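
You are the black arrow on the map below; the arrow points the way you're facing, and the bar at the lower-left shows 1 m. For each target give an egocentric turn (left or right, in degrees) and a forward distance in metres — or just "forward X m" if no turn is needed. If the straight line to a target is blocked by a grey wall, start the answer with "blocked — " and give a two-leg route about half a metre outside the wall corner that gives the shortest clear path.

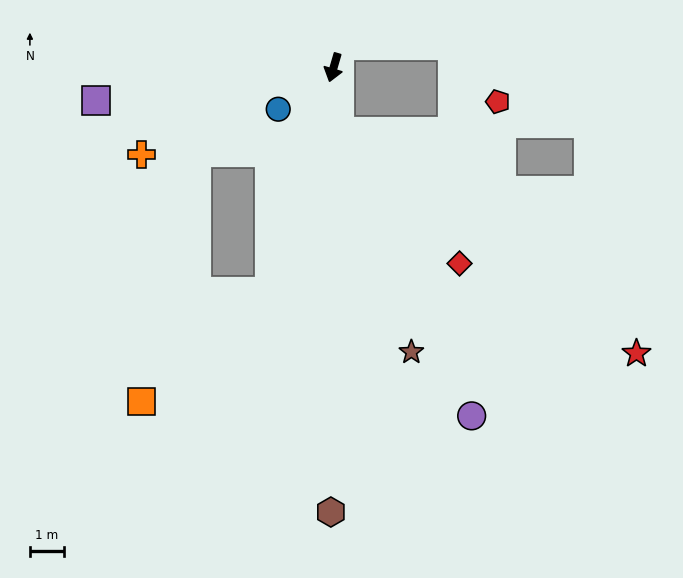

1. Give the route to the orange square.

blocked — forward 6.9 m, then turn right 33°, forward 5.0 m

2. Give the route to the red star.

blocked — turn left 22°, forward 1.9 m, then turn left 47°, forward 10.9 m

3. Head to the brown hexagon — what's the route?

turn left 16°, forward 13.1 m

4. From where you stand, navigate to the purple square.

turn right 66°, forward 7.1 m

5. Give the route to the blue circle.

turn right 37°, forward 2.0 m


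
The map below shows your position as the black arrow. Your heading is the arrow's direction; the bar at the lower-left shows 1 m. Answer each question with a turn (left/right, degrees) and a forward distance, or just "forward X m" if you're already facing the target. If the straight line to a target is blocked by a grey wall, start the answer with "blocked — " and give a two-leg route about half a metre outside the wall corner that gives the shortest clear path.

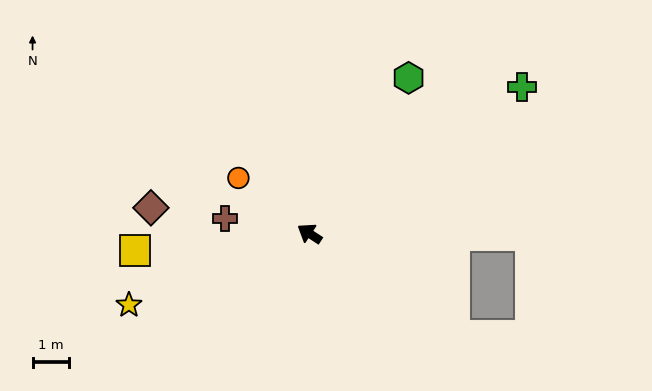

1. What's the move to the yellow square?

turn left 39°, forward 4.8 m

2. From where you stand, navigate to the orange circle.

turn right 5°, forward 2.5 m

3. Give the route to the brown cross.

turn left 23°, forward 2.3 m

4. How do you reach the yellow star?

turn left 55°, forward 5.3 m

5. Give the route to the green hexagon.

turn right 89°, forward 5.0 m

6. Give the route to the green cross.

turn right 112°, forward 7.1 m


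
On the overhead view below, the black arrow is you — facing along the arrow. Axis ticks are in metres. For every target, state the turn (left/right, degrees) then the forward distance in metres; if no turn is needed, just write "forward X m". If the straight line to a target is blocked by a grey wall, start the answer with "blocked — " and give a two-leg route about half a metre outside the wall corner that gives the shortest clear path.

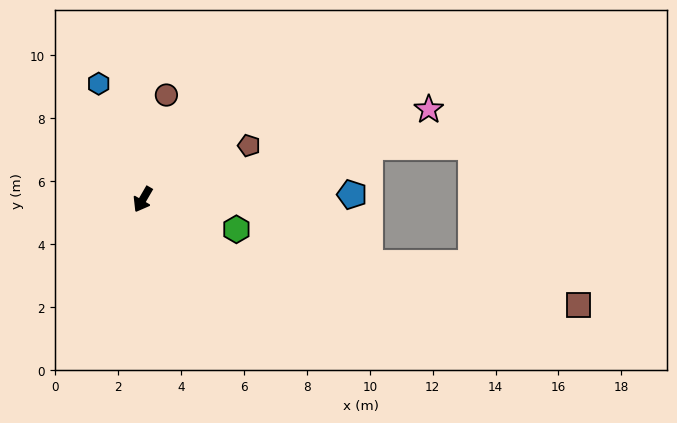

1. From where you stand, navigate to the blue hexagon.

turn right 129°, forward 3.9 m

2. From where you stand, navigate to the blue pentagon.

turn left 121°, forward 6.7 m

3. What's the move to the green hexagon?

turn left 102°, forward 3.1 m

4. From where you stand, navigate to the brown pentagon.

turn left 147°, forward 3.8 m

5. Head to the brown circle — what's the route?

turn right 163°, forward 3.4 m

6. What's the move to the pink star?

turn left 138°, forward 9.5 m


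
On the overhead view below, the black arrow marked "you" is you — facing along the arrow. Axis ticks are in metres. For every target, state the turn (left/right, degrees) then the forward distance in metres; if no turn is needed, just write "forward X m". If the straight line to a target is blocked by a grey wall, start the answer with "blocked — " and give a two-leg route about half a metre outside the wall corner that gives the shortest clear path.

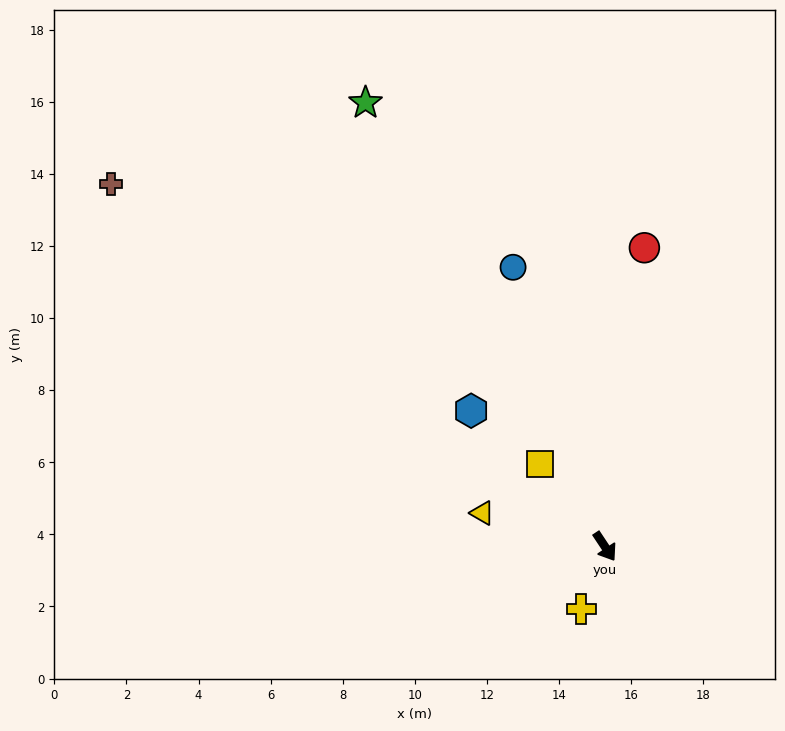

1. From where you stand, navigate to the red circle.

turn left 139°, forward 8.4 m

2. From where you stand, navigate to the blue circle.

turn left 165°, forward 8.2 m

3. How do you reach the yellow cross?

turn right 54°, forward 1.9 m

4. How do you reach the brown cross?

turn right 160°, forward 17.0 m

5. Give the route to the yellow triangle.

turn right 139°, forward 3.5 m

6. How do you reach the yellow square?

turn right 175°, forward 2.9 m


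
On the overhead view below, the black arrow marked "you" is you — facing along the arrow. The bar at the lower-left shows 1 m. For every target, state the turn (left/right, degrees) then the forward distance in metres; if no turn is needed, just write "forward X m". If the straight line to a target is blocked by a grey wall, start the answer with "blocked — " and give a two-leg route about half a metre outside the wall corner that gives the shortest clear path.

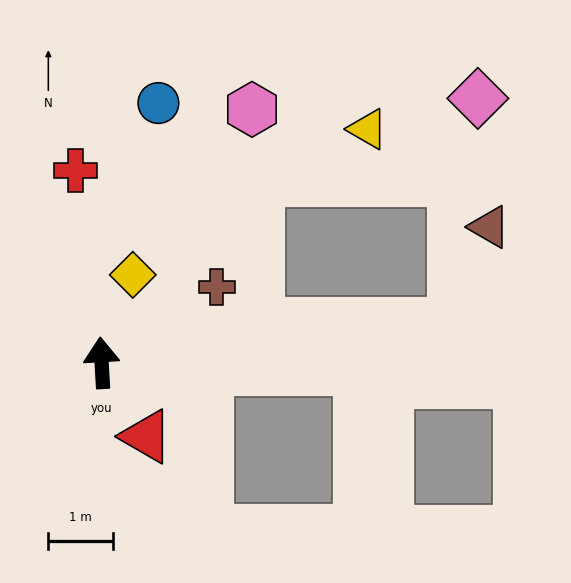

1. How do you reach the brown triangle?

blocked — turn right 87°, forward 5.5 m, then turn left 65°, forward 1.6 m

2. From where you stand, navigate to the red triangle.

turn right 152°, forward 1.3 m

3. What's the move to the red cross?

turn left 4°, forward 3.0 m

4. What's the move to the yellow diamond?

turn right 23°, forward 1.4 m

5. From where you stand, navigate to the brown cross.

turn right 60°, forward 2.1 m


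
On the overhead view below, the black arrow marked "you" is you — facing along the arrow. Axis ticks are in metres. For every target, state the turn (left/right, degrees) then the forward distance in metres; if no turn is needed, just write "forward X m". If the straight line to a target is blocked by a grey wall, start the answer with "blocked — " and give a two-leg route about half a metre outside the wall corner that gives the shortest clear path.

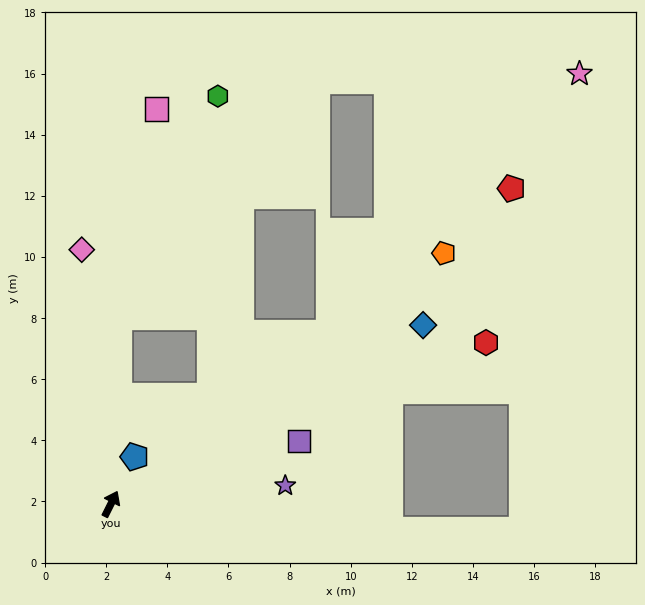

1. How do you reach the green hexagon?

blocked — turn left 24°, forward 6.1 m, then turn right 21°, forward 7.9 m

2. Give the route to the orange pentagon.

turn right 26°, forward 13.6 m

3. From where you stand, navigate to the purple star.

turn right 57°, forward 5.7 m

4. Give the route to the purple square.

turn right 45°, forward 6.5 m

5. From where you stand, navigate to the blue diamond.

turn right 34°, forward 11.8 m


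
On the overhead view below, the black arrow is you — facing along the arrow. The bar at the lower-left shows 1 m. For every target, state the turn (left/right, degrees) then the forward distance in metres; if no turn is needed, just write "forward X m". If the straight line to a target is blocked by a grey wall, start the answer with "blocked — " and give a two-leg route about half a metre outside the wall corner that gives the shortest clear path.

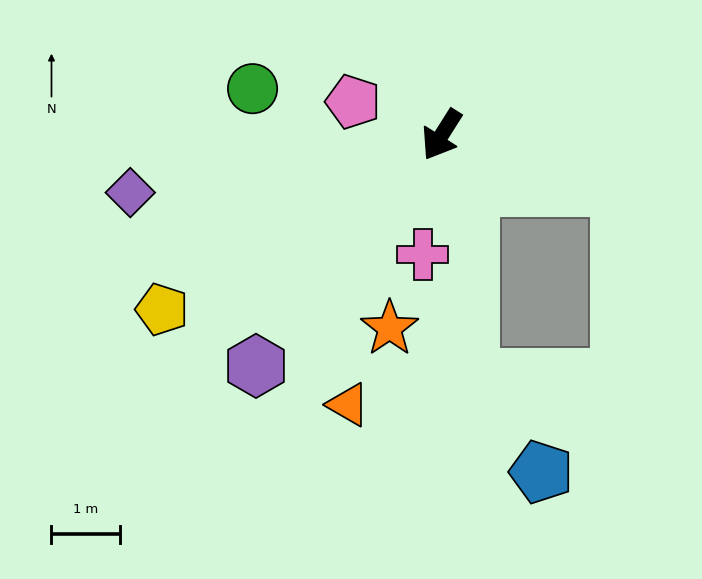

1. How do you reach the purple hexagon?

turn right 7°, forward 4.3 m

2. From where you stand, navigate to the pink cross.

turn left 23°, forward 1.8 m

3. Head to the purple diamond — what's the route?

turn right 47°, forward 4.6 m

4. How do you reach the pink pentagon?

turn right 78°, forward 1.4 m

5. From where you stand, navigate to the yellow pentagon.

turn right 26°, forward 4.8 m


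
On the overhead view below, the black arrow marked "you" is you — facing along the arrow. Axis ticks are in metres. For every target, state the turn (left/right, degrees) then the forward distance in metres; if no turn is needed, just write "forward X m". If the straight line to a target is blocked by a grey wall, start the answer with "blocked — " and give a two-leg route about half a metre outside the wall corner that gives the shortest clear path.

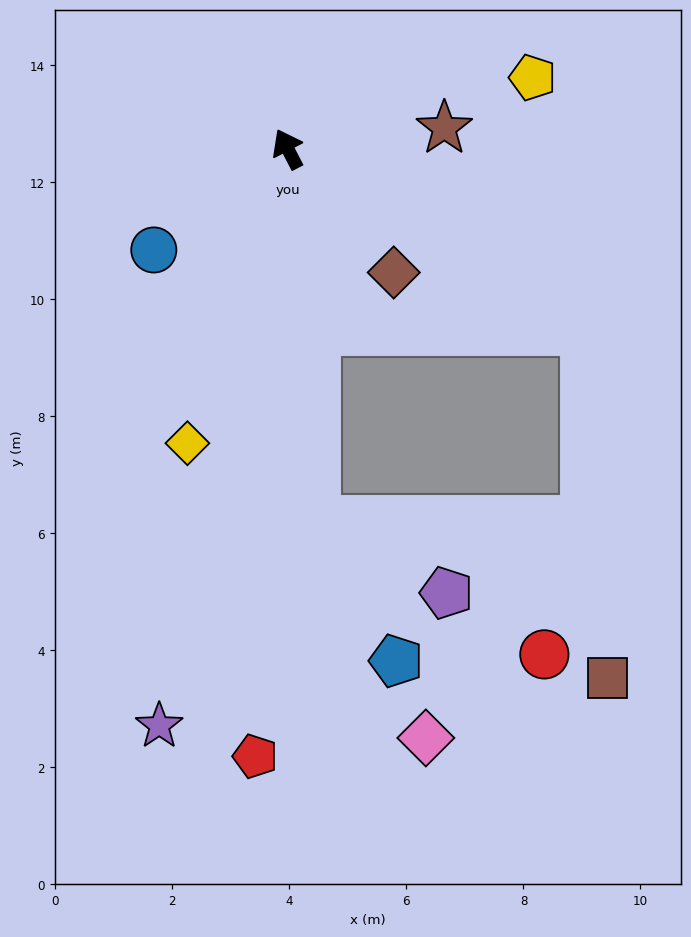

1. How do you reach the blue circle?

turn left 100°, forward 2.9 m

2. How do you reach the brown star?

turn right 110°, forward 2.7 m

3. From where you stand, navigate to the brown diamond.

turn right 167°, forward 2.8 m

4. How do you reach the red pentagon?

turn left 150°, forward 10.4 m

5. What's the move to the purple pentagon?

blocked — turn left 157°, forward 6.4 m, then turn left 57°, forward 2.6 m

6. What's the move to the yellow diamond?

turn left 134°, forward 5.3 m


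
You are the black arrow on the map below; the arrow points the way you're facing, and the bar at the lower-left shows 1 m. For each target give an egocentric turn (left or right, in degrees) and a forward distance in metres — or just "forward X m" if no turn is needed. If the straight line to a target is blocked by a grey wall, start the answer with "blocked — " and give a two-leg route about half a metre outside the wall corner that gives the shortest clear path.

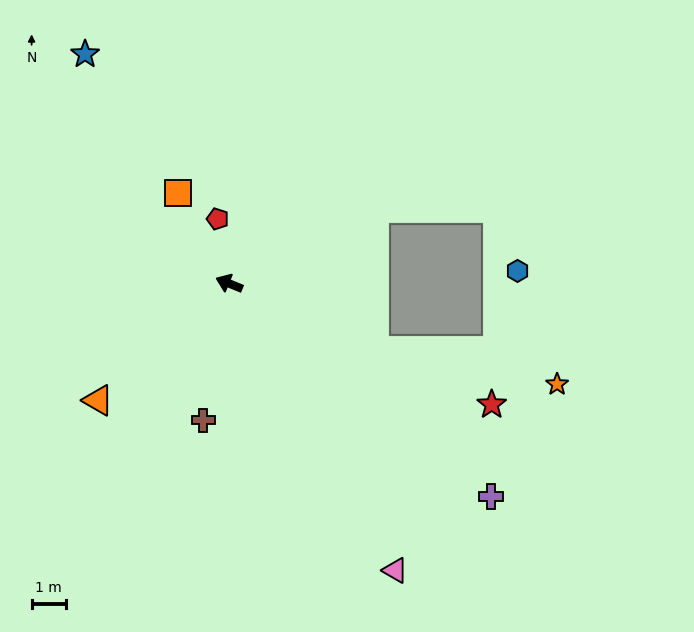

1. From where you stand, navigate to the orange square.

turn right 38°, forward 3.0 m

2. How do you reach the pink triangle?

turn left 142°, forward 9.7 m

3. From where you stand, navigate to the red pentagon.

turn right 58°, forward 1.9 m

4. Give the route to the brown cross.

turn left 102°, forward 4.1 m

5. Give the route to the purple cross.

turn left 163°, forward 9.9 m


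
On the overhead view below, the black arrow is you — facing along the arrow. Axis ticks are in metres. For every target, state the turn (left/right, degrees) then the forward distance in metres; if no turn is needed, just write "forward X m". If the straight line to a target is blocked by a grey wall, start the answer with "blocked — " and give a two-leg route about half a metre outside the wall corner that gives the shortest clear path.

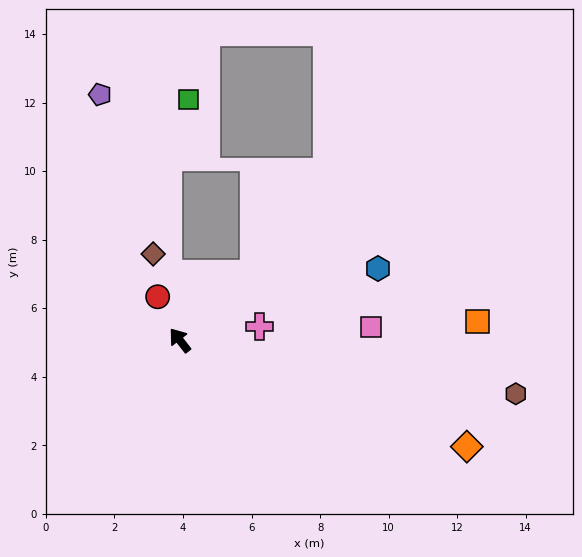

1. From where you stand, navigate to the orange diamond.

turn right 148°, forward 8.9 m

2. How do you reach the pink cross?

turn right 118°, forward 2.4 m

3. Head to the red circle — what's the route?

turn right 11°, forward 1.4 m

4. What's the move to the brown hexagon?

turn right 137°, forward 9.9 m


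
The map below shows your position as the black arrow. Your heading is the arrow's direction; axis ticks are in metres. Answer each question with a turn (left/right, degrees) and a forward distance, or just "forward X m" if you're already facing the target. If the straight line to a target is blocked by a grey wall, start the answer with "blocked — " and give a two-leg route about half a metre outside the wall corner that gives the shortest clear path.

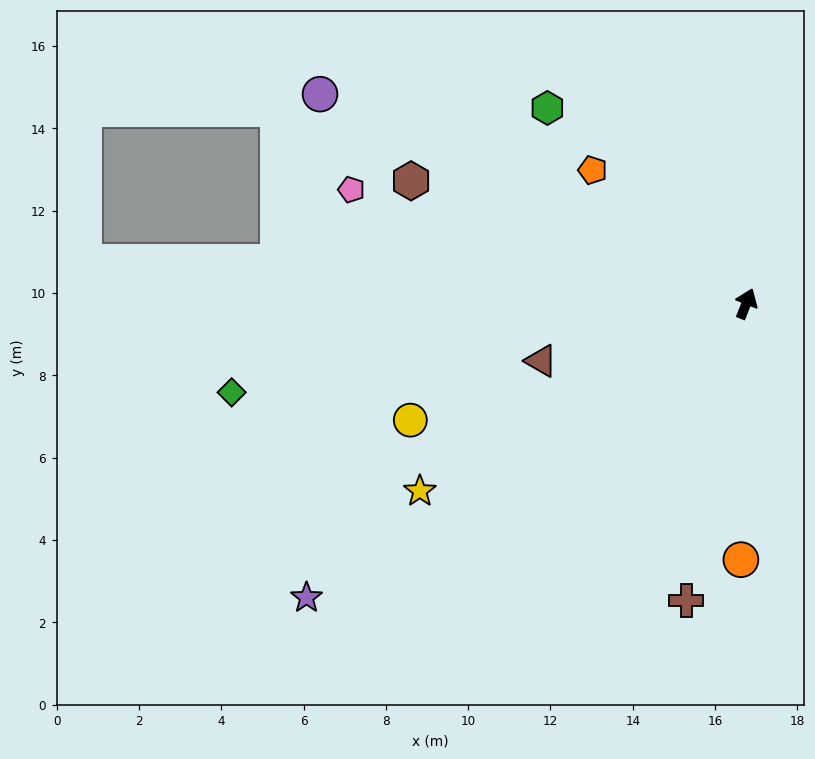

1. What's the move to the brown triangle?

turn left 127°, forward 5.2 m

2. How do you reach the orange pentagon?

turn left 71°, forward 4.9 m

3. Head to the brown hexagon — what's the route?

turn left 92°, forward 8.7 m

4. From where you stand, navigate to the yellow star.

turn left 142°, forward 9.1 m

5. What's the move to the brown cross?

turn right 170°, forward 7.4 m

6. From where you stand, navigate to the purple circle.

turn left 86°, forward 11.5 m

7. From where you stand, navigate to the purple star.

turn left 145°, forward 12.9 m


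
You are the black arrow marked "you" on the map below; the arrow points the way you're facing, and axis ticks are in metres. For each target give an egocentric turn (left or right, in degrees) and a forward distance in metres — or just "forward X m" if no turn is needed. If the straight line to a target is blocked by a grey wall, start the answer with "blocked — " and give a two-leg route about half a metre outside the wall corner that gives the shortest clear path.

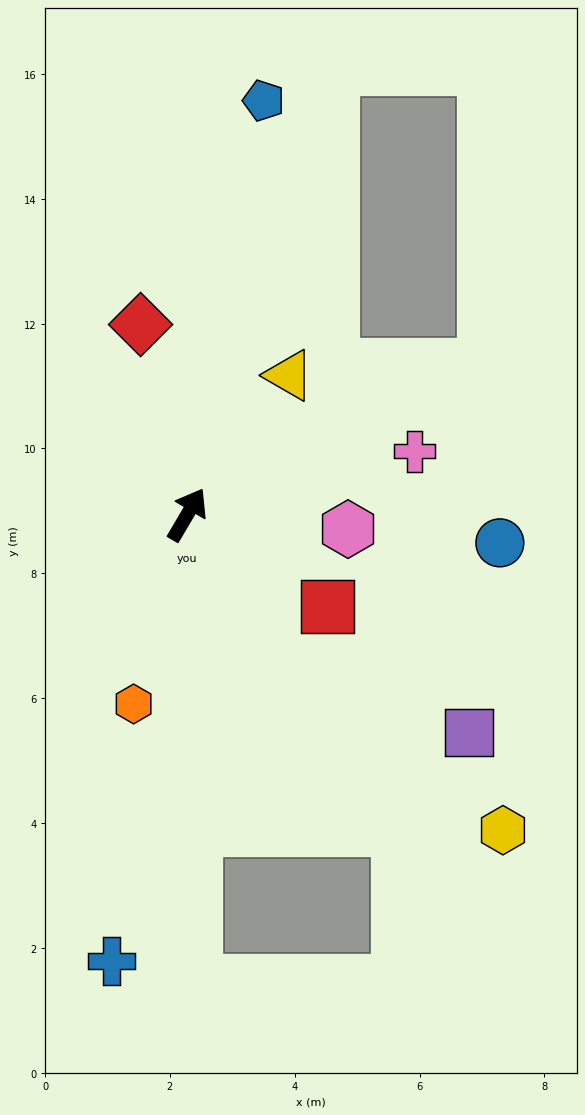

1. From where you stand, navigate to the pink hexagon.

turn right 65°, forward 2.6 m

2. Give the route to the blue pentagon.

turn left 20°, forward 6.7 m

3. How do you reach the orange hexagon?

turn right 165°, forward 3.2 m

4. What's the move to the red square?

turn right 93°, forward 2.7 m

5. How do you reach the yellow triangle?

turn right 6°, forward 2.8 m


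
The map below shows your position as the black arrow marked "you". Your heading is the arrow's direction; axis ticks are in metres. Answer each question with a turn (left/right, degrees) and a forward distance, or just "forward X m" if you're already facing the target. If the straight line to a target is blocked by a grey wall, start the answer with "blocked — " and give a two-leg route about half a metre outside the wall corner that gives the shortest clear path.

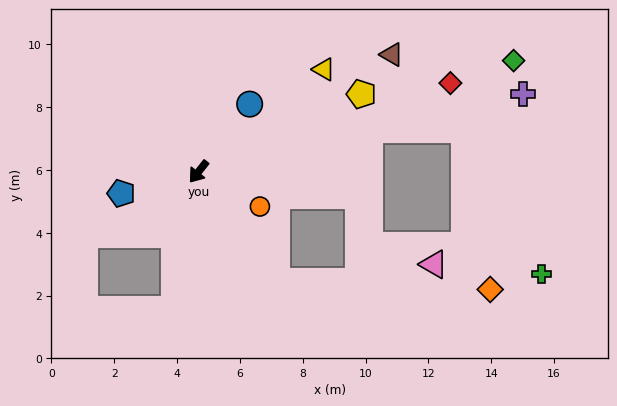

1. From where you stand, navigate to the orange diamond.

blocked — turn left 74°, forward 4.3 m, then turn left 52°, forward 6.8 m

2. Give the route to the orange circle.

turn left 99°, forward 2.2 m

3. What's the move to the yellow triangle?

turn left 168°, forward 5.1 m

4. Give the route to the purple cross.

turn left 142°, forward 10.6 m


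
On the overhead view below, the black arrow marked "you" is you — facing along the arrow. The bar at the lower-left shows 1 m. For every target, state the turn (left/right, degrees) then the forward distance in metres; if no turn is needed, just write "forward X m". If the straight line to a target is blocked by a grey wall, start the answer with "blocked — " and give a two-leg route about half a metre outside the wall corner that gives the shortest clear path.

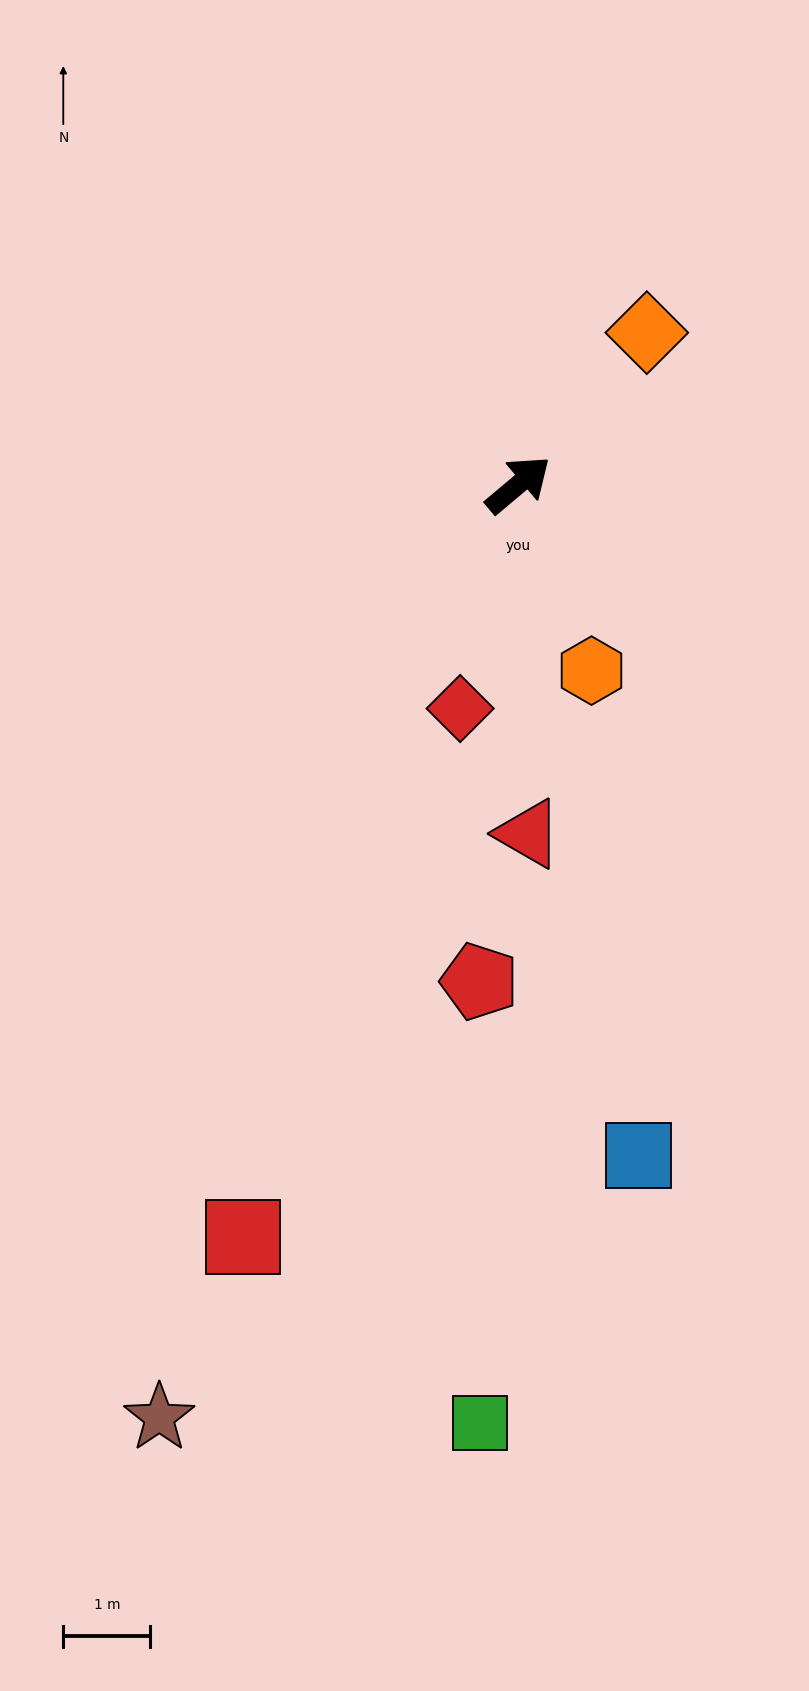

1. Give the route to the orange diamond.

turn left 10°, forward 2.3 m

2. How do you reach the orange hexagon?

turn right 109°, forward 2.3 m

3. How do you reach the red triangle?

turn right 128°, forward 4.0 m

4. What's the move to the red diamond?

turn right 145°, forward 2.7 m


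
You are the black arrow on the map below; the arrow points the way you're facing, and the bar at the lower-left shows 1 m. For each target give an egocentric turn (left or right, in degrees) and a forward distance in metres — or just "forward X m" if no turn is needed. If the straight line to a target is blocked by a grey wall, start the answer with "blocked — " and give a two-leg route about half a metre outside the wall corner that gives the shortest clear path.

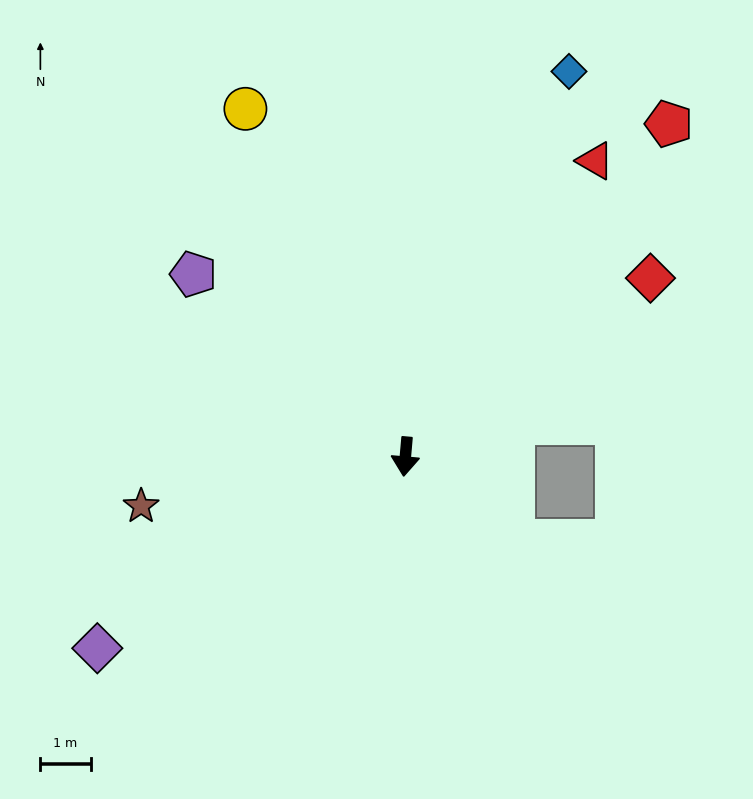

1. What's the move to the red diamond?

turn left 131°, forward 6.0 m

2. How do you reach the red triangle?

turn left 152°, forward 7.0 m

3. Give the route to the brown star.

turn right 74°, forward 5.3 m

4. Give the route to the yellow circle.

turn right 150°, forward 7.6 m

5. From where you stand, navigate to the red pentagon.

turn left 147°, forward 8.4 m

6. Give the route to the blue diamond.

turn left 162°, forward 8.3 m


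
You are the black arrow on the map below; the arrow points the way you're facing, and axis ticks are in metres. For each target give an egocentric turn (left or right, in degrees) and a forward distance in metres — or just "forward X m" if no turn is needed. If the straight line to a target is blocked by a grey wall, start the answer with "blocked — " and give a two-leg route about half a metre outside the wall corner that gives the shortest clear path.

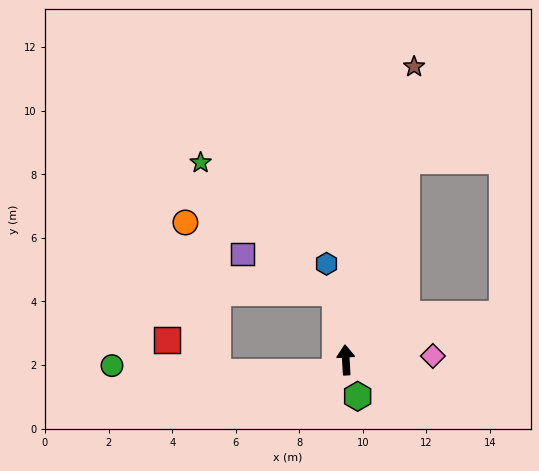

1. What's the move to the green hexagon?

turn right 165°, forward 1.2 m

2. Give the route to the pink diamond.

turn right 91°, forward 2.7 m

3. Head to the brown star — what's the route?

turn right 16°, forward 9.5 m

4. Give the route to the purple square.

blocked — turn left 5°, forward 2.1 m, then turn left 59°, forward 3.2 m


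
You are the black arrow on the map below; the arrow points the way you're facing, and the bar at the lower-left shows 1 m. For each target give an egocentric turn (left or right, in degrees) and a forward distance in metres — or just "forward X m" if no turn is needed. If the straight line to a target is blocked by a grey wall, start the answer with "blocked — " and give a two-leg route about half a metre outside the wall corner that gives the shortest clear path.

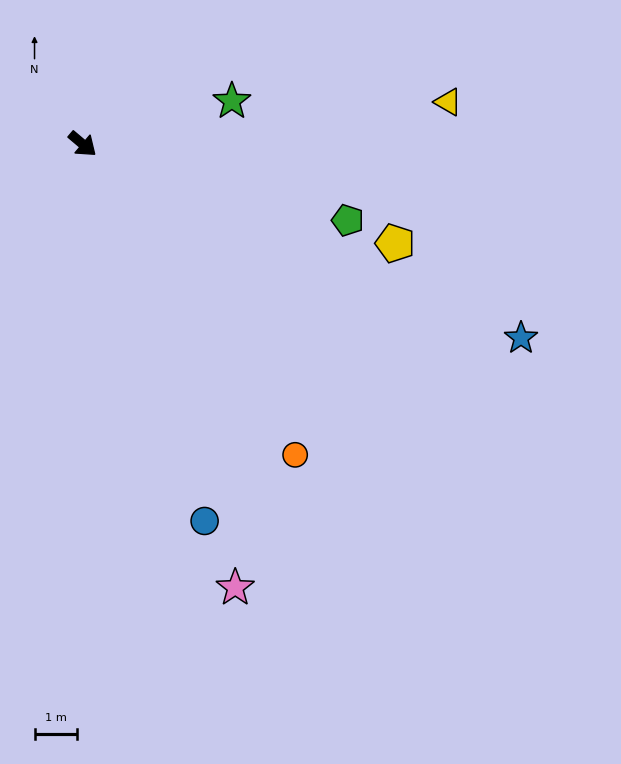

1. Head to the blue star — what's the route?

turn left 16°, forward 11.3 m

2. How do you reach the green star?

turn left 56°, forward 3.7 m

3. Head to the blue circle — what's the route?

turn right 32°, forward 9.3 m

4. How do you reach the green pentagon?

turn left 24°, forward 6.5 m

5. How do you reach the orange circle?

turn right 15°, forward 8.9 m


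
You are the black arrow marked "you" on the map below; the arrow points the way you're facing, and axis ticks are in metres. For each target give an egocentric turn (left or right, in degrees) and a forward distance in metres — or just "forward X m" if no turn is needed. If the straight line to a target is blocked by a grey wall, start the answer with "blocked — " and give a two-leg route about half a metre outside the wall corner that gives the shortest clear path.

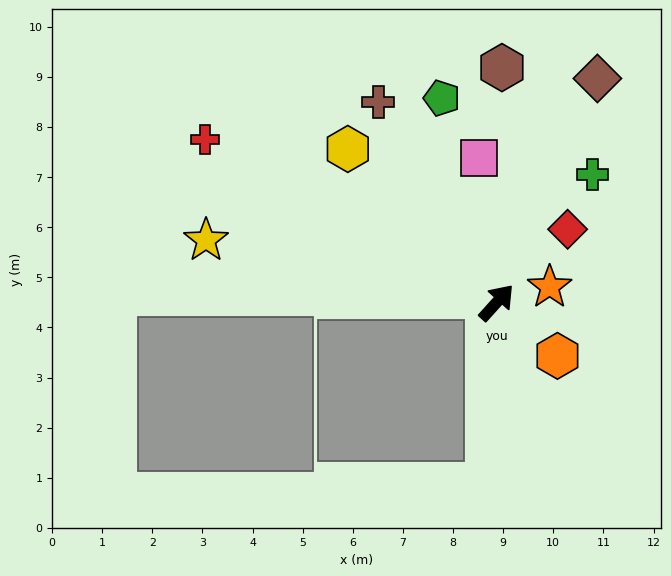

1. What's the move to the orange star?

turn right 32°, forward 1.1 m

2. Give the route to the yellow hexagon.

turn left 86°, forward 4.3 m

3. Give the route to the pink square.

turn left 49°, forward 2.9 m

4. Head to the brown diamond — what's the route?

turn left 18°, forward 4.9 m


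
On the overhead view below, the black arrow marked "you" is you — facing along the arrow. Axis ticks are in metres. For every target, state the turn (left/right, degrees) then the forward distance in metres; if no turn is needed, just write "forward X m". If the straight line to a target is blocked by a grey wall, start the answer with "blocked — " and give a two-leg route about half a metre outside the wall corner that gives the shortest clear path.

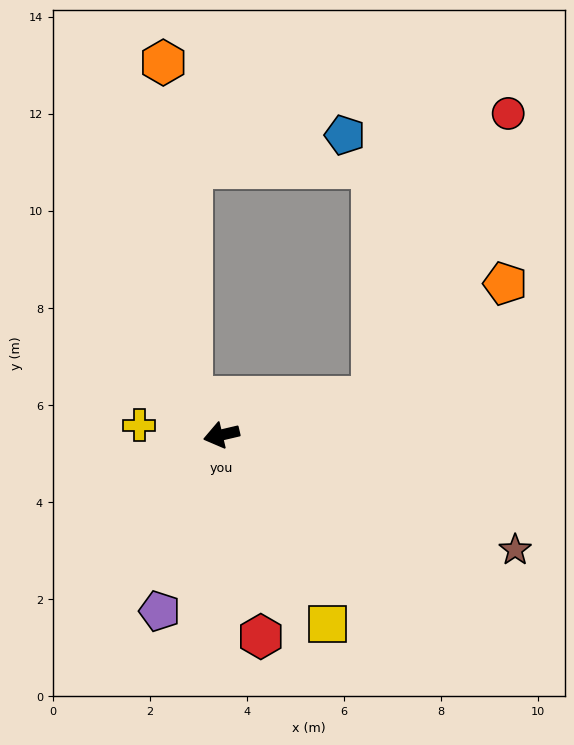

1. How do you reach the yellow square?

turn left 106°, forward 4.5 m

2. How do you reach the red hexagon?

turn left 88°, forward 4.2 m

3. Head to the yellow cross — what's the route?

turn right 20°, forward 1.7 m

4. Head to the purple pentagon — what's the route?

turn left 57°, forward 3.8 m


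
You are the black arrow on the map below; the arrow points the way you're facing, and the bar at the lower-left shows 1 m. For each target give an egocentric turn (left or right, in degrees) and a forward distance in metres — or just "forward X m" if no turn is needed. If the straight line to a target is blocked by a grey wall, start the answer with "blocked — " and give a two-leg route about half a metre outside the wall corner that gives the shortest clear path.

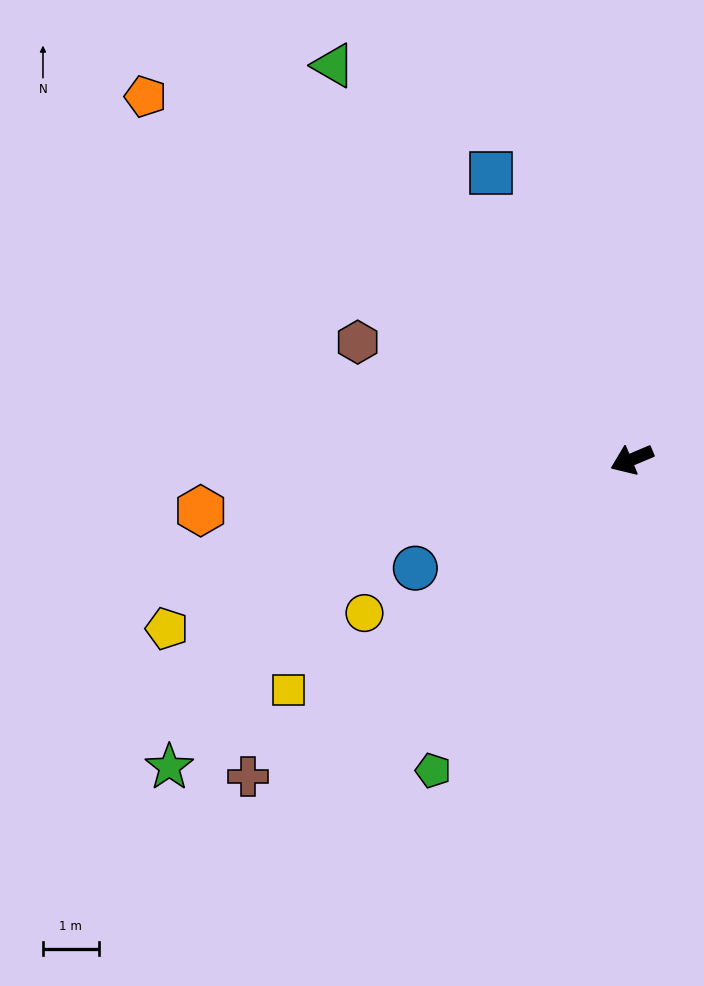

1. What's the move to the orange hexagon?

turn right 16°, forward 7.8 m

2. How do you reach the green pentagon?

turn left 35°, forward 6.6 m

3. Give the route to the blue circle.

turn left 4°, forward 4.3 m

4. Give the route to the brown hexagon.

turn right 46°, forward 5.3 m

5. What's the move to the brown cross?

turn left 17°, forward 8.9 m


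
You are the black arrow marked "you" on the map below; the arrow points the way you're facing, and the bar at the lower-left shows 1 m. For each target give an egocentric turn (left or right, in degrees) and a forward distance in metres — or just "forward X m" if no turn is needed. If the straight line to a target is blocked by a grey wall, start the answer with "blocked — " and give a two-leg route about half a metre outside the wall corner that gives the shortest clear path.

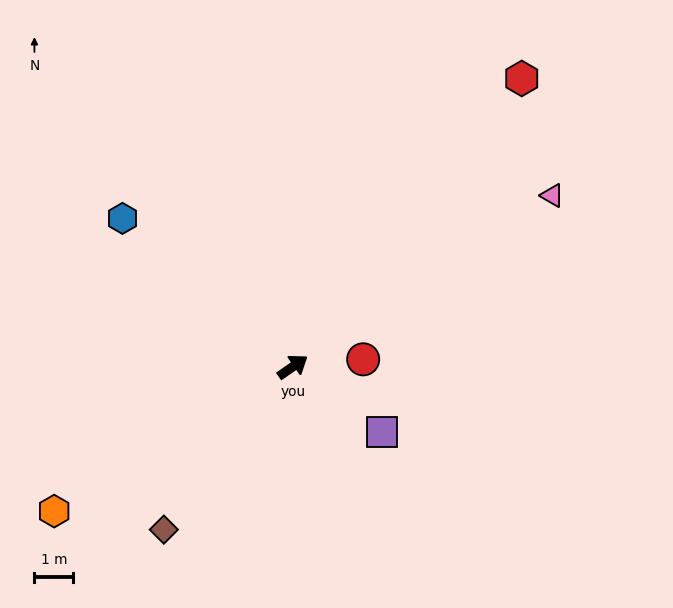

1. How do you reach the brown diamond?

turn right 163°, forward 5.3 m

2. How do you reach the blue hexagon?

turn left 104°, forward 5.8 m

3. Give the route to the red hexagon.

turn left 17°, forward 9.4 m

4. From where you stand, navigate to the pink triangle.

forward 8.0 m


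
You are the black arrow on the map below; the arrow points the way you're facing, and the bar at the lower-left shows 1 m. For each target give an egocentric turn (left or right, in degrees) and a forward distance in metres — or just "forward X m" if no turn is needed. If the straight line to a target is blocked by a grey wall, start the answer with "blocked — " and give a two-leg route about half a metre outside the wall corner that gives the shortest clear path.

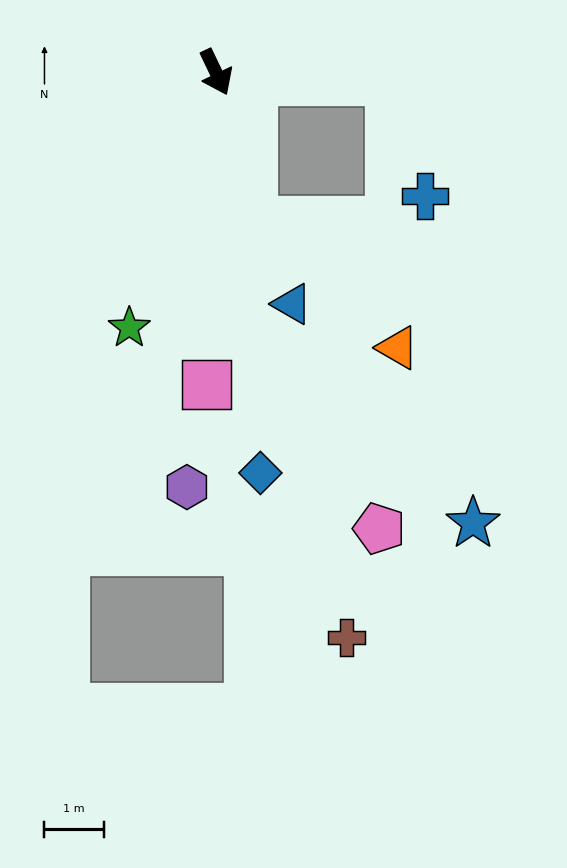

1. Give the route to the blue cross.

blocked — turn left 62°, forward 3.0 m, then turn right 71°, forward 2.0 m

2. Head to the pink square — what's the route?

turn right 27°, forward 5.3 m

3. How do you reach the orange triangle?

blocked — turn right 12°, forward 2.6 m, then turn left 36°, forward 3.2 m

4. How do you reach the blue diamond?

turn right 19°, forward 6.8 m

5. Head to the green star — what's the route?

turn right 44°, forward 4.6 m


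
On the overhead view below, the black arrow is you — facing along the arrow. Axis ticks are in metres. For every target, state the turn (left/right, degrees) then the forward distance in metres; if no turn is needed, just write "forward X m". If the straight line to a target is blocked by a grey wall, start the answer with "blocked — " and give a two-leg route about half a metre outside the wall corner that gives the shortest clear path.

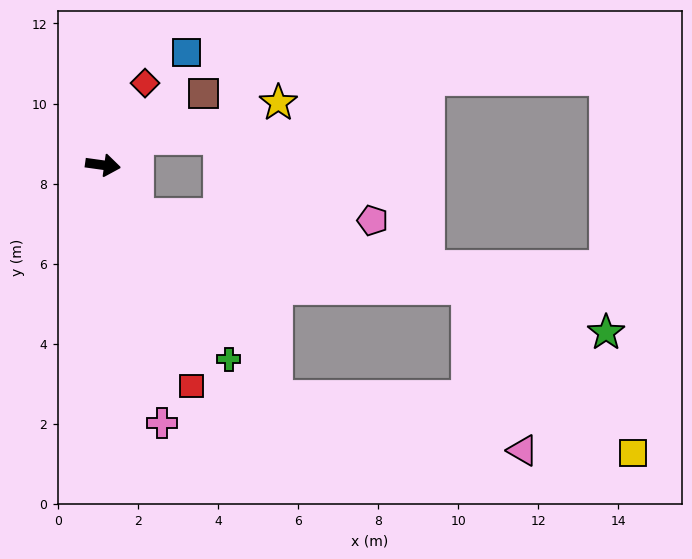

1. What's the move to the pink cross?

turn right 69°, forward 6.6 m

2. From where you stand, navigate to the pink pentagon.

blocked — turn right 48°, forward 1.5 m, then turn left 55°, forward 5.9 m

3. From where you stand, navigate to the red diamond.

turn left 71°, forward 2.3 m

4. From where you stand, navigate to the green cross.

turn right 49°, forward 5.8 m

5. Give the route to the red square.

turn right 60°, forward 5.9 m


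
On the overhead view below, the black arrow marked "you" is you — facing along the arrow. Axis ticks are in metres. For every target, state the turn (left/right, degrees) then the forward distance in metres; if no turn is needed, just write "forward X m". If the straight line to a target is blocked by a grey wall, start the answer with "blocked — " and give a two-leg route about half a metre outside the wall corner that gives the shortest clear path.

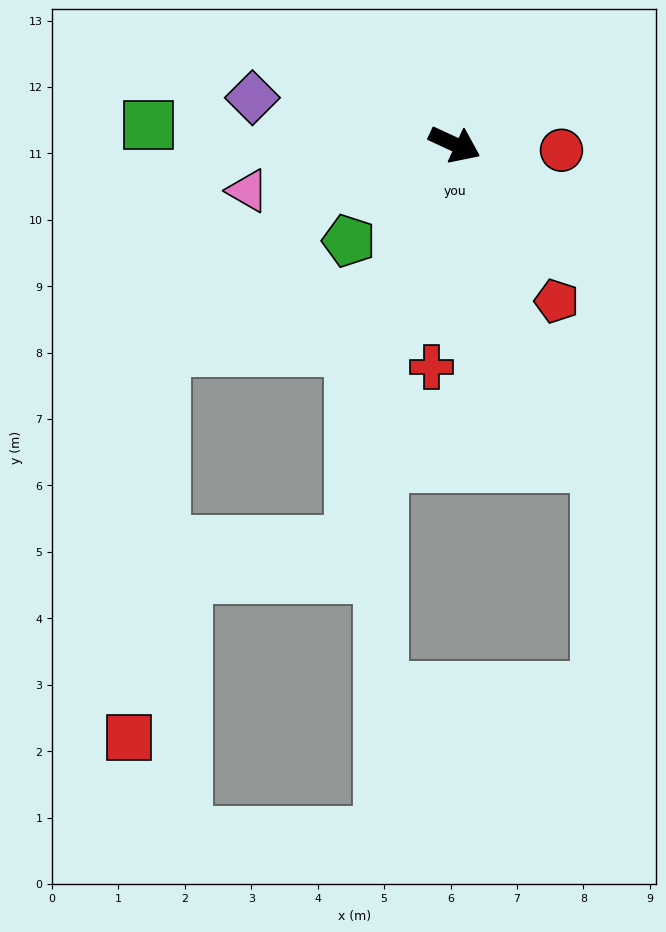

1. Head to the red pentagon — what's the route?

turn right 32°, forward 2.8 m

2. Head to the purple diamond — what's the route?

turn right 168°, forward 3.1 m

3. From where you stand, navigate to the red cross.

turn right 71°, forward 3.4 m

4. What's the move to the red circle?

turn left 22°, forward 1.6 m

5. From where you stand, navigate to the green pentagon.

turn right 113°, forward 2.2 m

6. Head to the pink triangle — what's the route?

turn right 143°, forward 3.2 m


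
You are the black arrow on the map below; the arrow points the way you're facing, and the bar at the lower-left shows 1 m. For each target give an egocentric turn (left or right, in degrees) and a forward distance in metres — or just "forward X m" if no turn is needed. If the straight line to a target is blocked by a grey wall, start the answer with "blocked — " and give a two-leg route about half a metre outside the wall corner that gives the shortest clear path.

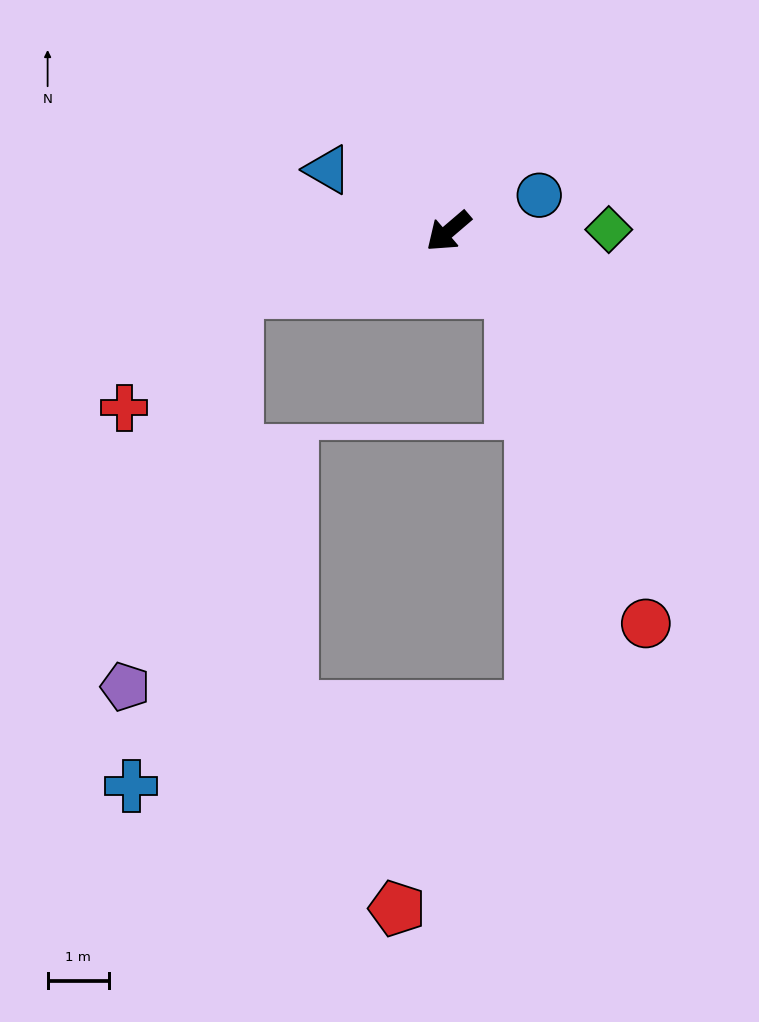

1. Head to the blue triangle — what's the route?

turn right 68°, forward 2.2 m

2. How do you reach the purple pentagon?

blocked — turn right 24°, forward 3.6 m, then turn left 58°, forward 6.7 m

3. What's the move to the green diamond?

turn left 140°, forward 2.6 m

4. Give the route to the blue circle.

turn left 161°, forward 1.6 m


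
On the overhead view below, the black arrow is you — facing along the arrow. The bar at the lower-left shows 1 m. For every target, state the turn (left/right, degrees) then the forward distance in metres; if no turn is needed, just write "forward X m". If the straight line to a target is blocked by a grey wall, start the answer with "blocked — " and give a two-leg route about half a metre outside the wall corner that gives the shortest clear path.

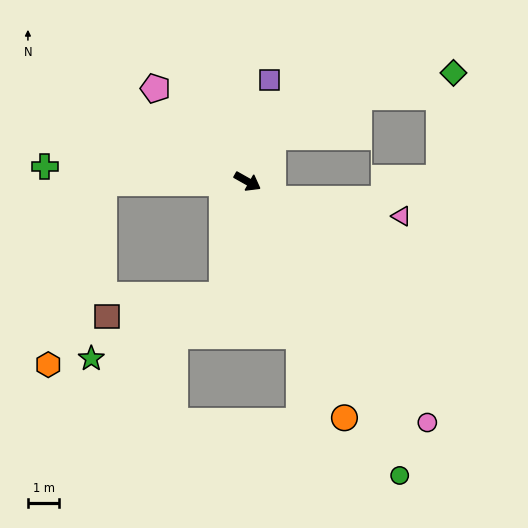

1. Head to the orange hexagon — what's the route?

blocked — turn right 150°, forward 4.6 m, then turn left 72°, forward 6.1 m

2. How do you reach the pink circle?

turn right 24°, forward 9.6 m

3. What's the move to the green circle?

turn right 33°, forward 10.6 m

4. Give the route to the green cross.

turn right 155°, forward 6.5 m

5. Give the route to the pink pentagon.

turn left 164°, forward 4.2 m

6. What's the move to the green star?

blocked — turn right 73°, forward 3.7 m, then turn right 52°, forward 4.7 m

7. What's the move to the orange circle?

turn right 38°, forward 8.2 m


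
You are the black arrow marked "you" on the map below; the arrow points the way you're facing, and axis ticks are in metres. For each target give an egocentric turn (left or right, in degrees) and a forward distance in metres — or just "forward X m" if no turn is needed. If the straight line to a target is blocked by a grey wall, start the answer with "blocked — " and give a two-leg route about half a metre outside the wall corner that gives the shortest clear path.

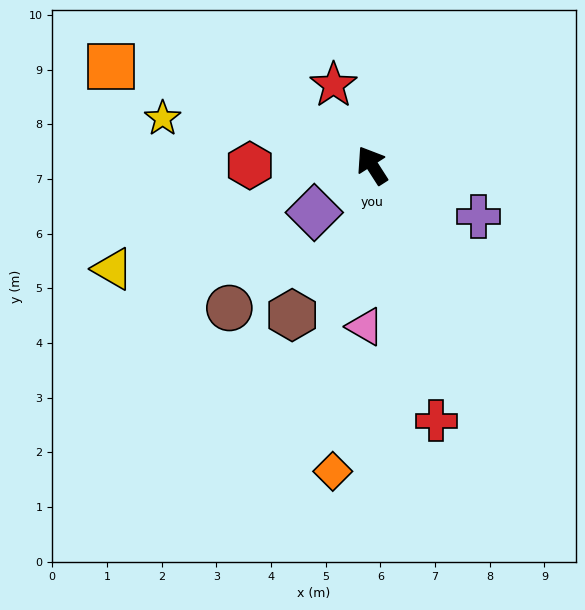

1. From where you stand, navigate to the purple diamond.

turn left 97°, forward 1.4 m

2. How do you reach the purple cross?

turn right 148°, forward 2.2 m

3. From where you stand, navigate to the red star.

turn right 7°, forward 1.6 m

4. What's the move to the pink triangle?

turn left 145°, forward 3.0 m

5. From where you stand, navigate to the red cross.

turn left 161°, forward 4.8 m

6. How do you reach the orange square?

turn left 37°, forward 5.1 m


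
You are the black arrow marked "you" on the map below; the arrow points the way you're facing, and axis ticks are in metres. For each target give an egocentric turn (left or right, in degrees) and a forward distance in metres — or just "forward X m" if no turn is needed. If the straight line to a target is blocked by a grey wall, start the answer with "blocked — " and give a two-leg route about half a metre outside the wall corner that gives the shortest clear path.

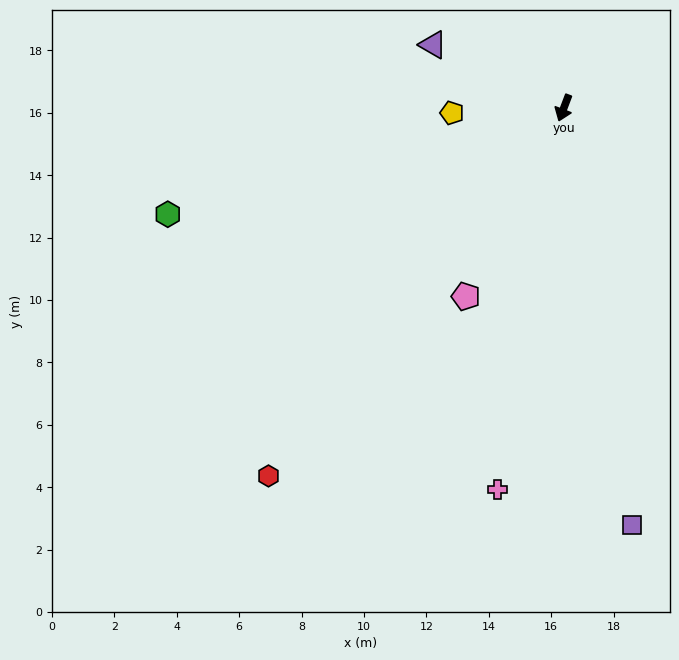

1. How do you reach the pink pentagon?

turn right 7°, forward 6.8 m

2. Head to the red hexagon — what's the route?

turn right 18°, forward 15.1 m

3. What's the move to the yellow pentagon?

turn right 67°, forward 3.6 m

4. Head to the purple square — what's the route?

turn left 30°, forward 13.5 m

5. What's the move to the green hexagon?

turn right 54°, forward 13.1 m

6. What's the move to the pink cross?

turn left 11°, forward 12.4 m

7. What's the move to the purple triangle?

turn right 95°, forward 4.7 m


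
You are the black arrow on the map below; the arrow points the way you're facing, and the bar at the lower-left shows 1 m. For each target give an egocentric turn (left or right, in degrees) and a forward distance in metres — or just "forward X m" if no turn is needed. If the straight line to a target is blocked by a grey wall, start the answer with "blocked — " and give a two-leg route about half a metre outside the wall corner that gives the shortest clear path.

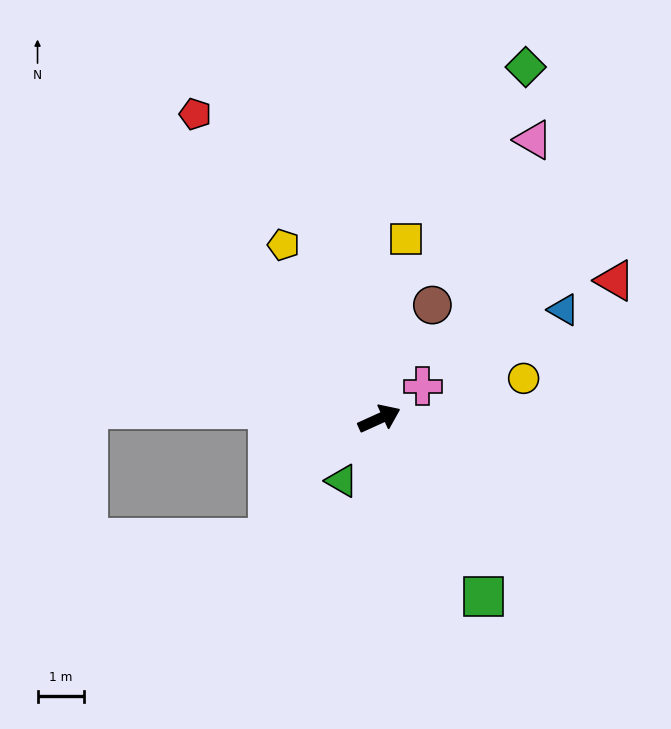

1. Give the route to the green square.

turn right 84°, forward 4.4 m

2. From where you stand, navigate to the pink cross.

turn left 12°, forward 1.2 m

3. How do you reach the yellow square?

turn left 57°, forward 3.9 m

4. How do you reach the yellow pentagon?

turn left 94°, forward 4.3 m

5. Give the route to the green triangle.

turn right 146°, forward 1.6 m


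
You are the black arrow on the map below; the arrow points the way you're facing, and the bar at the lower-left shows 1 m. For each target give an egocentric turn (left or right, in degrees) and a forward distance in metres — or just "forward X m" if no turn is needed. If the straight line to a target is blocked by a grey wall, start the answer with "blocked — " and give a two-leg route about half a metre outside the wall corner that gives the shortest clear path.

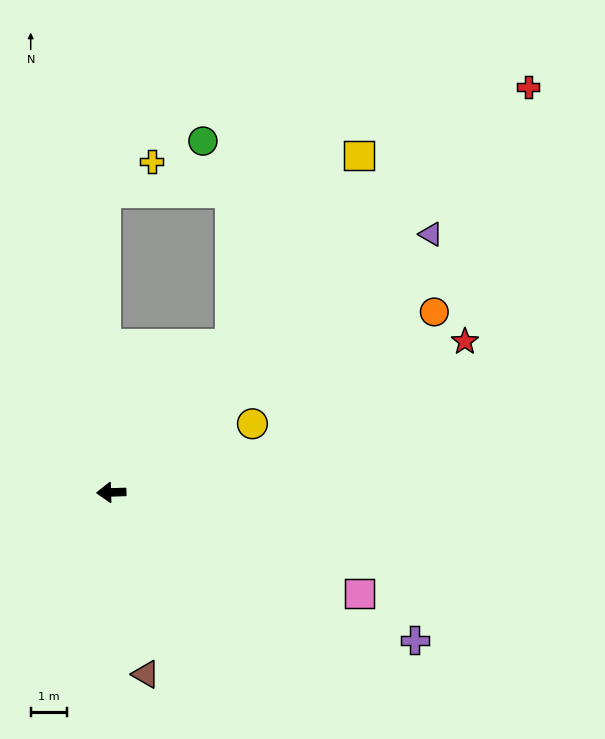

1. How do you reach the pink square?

turn left 156°, forward 7.4 m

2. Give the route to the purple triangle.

turn right 143°, forward 11.3 m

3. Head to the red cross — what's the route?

turn right 138°, forward 16.1 m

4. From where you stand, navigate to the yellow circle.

turn right 156°, forward 4.3 m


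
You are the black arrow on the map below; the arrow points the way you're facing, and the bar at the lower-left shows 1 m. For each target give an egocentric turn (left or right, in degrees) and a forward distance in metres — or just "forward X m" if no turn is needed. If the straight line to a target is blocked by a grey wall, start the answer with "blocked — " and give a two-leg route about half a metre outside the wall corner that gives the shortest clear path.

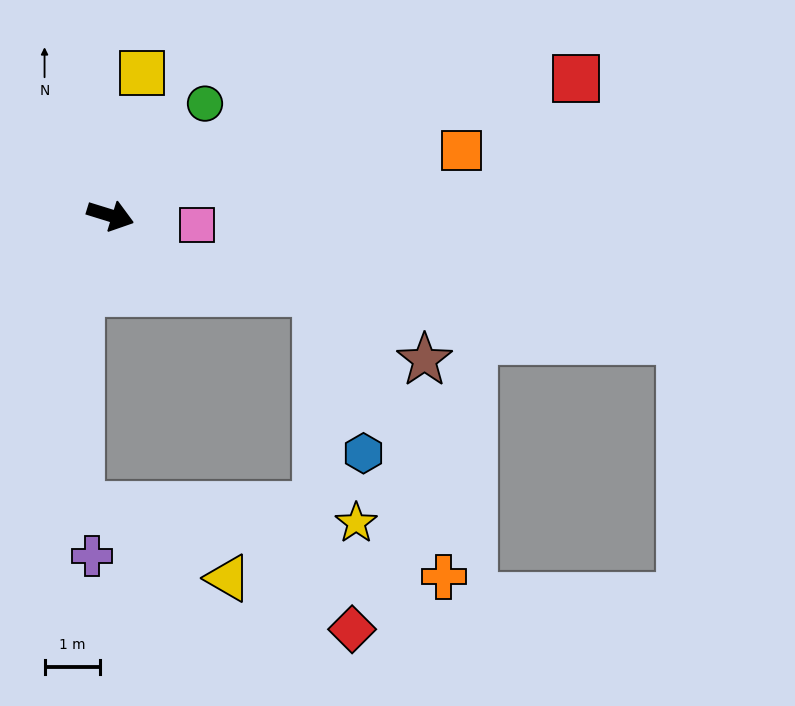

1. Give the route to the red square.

turn left 34°, forward 8.7 m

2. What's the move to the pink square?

turn left 11°, forward 1.6 m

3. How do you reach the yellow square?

turn left 95°, forward 2.6 m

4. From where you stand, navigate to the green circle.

turn left 67°, forward 2.6 m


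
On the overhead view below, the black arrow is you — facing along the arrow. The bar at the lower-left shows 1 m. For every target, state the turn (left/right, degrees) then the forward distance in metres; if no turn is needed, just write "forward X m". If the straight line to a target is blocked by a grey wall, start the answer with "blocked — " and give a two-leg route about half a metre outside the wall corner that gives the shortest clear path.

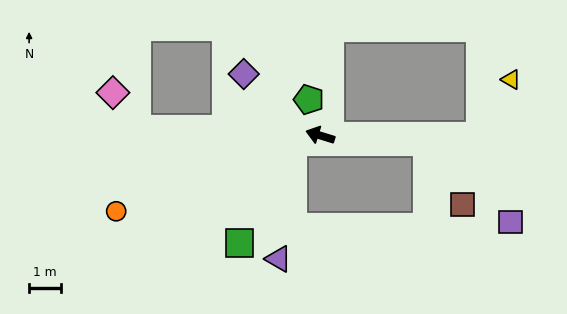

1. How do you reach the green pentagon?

turn right 55°, forward 1.2 m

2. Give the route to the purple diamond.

turn right 22°, forward 3.0 m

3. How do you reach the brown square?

blocked — turn right 167°, forward 3.3 m, then turn right 56°, forward 2.2 m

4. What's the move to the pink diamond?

blocked — turn left 15°, forward 5.7 m, then turn right 53°, forward 1.4 m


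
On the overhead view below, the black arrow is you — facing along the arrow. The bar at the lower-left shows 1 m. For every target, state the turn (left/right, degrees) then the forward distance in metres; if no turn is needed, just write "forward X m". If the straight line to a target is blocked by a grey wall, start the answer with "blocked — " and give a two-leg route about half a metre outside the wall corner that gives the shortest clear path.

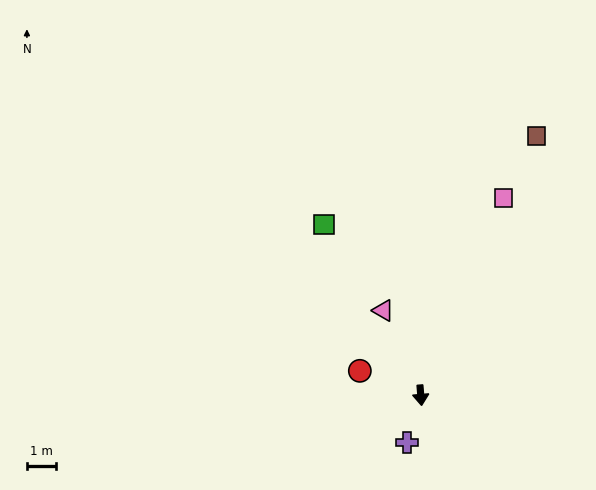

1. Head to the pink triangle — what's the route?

turn right 161°, forward 3.2 m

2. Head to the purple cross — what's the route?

turn right 21°, forward 1.7 m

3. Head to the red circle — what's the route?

turn right 117°, forward 2.3 m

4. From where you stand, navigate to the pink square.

turn left 153°, forward 7.4 m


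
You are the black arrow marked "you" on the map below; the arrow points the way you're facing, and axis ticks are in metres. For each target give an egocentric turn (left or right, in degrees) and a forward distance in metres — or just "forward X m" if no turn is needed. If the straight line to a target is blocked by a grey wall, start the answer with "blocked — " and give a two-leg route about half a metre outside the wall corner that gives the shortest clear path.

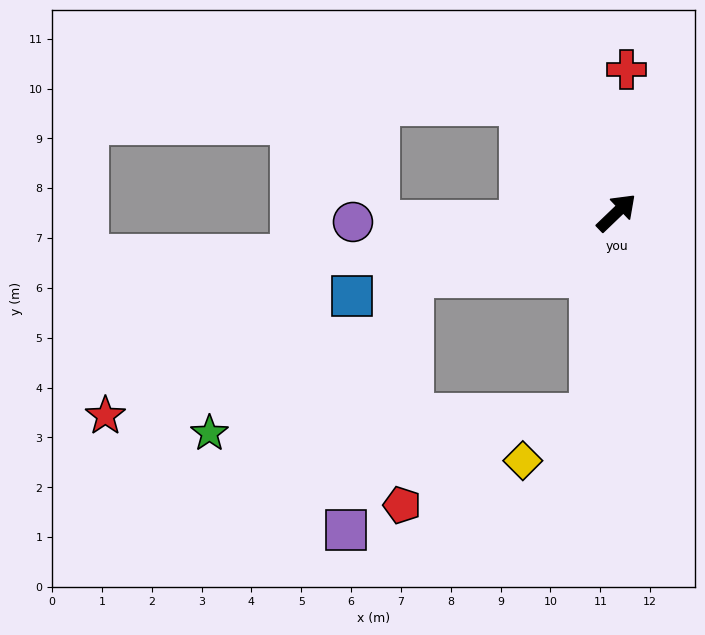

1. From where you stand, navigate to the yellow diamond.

blocked — turn right 141°, forward 4.1 m, then turn right 48°, forward 1.6 m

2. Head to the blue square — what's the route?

turn left 154°, forward 5.6 m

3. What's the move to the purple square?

blocked — turn left 154°, forward 4.3 m, then turn left 57°, forward 5.3 m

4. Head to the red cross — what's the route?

turn left 42°, forward 2.9 m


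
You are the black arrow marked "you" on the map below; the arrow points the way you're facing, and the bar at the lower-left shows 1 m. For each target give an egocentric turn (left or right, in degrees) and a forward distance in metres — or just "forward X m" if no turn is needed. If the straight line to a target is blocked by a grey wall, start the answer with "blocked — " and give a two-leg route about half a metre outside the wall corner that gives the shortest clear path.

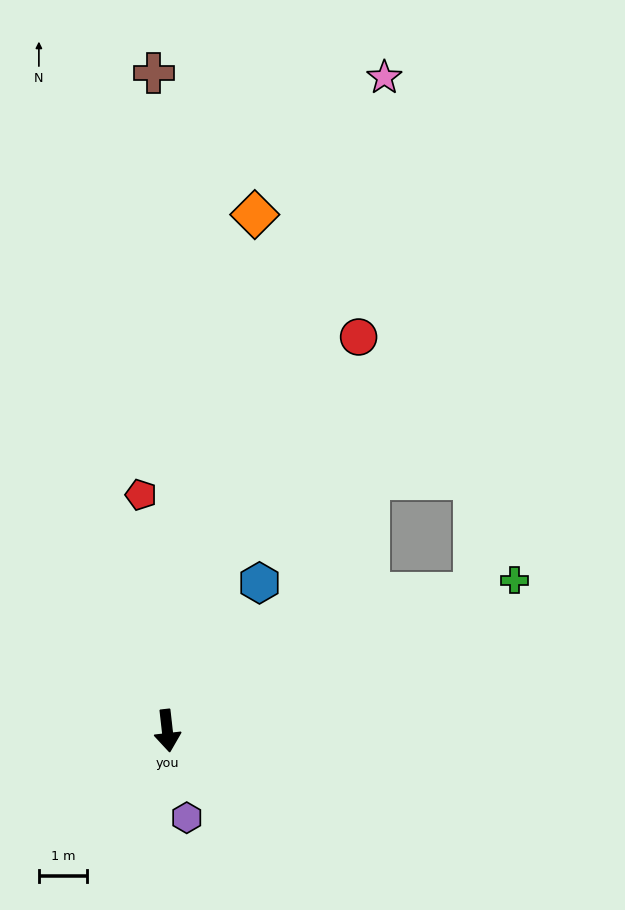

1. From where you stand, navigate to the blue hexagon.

turn left 142°, forward 3.6 m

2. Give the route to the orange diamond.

turn left 164°, forward 10.9 m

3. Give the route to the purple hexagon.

turn left 6°, forward 1.9 m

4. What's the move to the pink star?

turn left 155°, forward 14.4 m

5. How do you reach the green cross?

turn left 107°, forward 7.9 m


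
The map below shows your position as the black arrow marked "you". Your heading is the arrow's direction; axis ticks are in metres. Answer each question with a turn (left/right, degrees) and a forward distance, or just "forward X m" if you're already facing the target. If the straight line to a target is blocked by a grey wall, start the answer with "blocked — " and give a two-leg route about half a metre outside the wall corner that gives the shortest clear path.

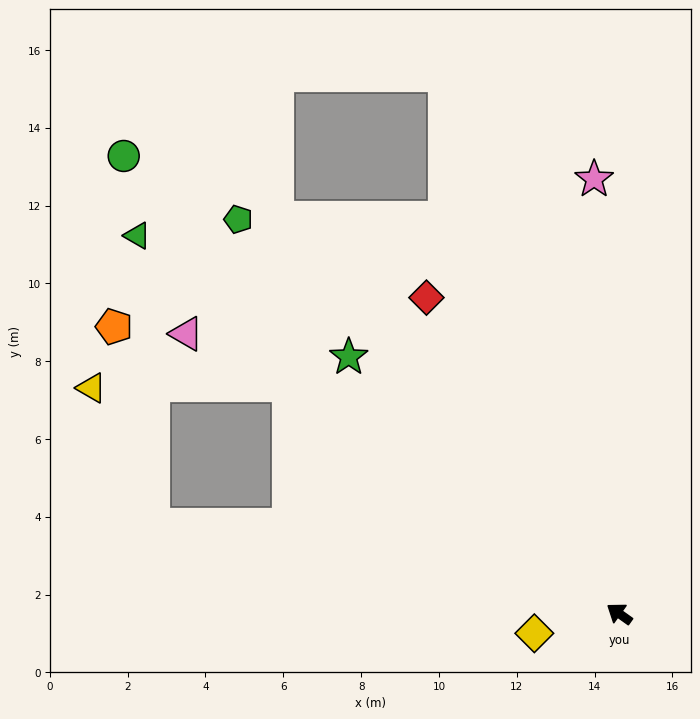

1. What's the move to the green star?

turn right 8°, forward 9.6 m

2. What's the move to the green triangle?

turn right 3°, forward 15.7 m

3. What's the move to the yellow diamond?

turn left 48°, forward 2.2 m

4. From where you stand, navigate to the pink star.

turn right 51°, forward 11.2 m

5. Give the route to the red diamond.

turn right 23°, forward 9.5 m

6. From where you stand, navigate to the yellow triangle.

blocked — forward 10.3 m, then turn left 36°, forward 5.1 m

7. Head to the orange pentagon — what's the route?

blocked — turn left 25°, forward 12.2 m, then turn right 68°, forward 5.2 m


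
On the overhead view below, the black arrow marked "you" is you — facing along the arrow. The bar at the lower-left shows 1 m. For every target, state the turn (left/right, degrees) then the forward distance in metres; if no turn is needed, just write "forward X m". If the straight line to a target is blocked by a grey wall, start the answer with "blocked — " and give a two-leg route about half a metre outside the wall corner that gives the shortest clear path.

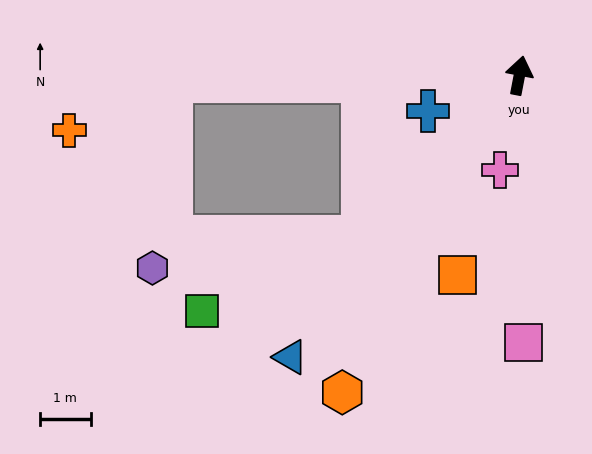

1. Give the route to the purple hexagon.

blocked — turn left 147°, forward 4.5 m, then turn right 38°, forward 4.2 m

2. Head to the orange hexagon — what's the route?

turn left 162°, forward 7.2 m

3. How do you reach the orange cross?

blocked — turn left 102°, forward 6.9 m, then turn left 24°, forward 2.2 m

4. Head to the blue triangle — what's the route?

turn left 152°, forward 7.2 m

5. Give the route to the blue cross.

turn left 122°, forward 1.9 m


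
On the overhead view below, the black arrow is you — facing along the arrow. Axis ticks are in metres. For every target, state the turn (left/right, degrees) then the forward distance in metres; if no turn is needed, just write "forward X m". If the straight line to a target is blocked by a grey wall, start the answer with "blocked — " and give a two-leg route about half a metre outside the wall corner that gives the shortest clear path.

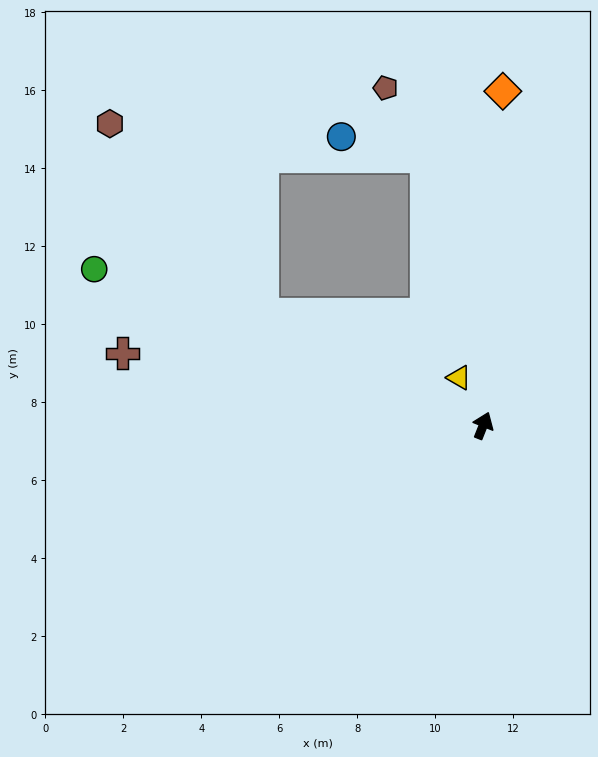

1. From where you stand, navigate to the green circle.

turn left 90°, forward 10.7 m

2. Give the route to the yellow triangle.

turn left 49°, forward 1.4 m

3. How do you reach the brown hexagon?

blocked — turn left 85°, forward 6.3 m, then turn right 25°, forward 6.3 m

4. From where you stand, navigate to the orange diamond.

turn left 18°, forward 8.6 m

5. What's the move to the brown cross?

turn left 100°, forward 9.4 m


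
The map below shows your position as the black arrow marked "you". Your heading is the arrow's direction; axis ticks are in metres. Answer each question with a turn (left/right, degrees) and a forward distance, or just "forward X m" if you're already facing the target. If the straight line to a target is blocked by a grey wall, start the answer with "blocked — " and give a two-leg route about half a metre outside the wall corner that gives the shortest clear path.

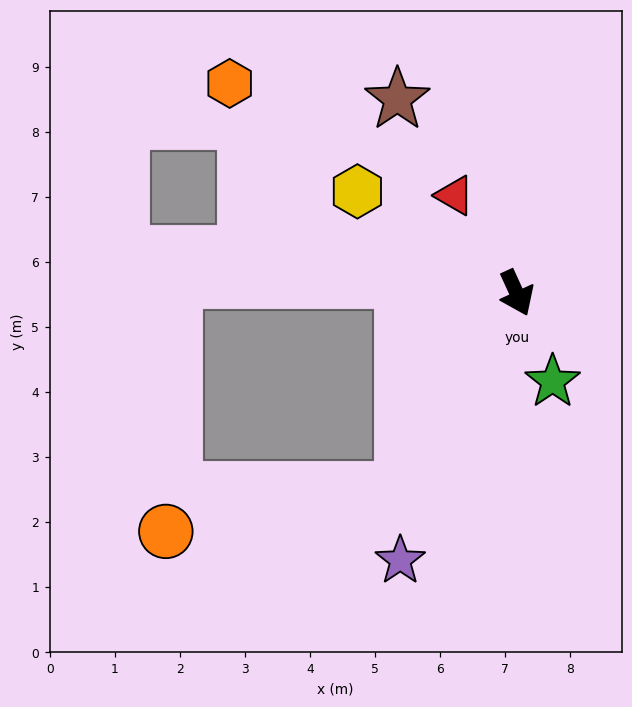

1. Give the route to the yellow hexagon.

turn right 147°, forward 2.9 m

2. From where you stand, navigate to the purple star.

turn right 48°, forward 4.5 m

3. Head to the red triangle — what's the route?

turn right 172°, forward 1.8 m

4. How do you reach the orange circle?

blocked — turn right 55°, forward 3.5 m, then turn right 50°, forward 3.7 m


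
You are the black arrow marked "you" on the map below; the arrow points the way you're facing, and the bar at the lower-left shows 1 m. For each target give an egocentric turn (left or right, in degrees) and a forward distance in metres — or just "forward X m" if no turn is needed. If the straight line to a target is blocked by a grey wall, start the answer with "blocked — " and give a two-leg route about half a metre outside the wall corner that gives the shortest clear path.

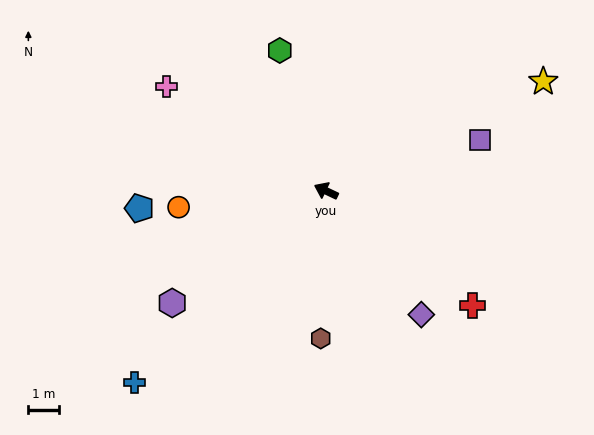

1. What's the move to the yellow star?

turn right 128°, forward 7.8 m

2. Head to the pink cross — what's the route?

turn right 8°, forward 6.1 m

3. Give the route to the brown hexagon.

turn left 113°, forward 4.8 m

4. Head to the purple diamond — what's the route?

turn left 153°, forward 5.0 m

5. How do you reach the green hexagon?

turn right 46°, forward 4.8 m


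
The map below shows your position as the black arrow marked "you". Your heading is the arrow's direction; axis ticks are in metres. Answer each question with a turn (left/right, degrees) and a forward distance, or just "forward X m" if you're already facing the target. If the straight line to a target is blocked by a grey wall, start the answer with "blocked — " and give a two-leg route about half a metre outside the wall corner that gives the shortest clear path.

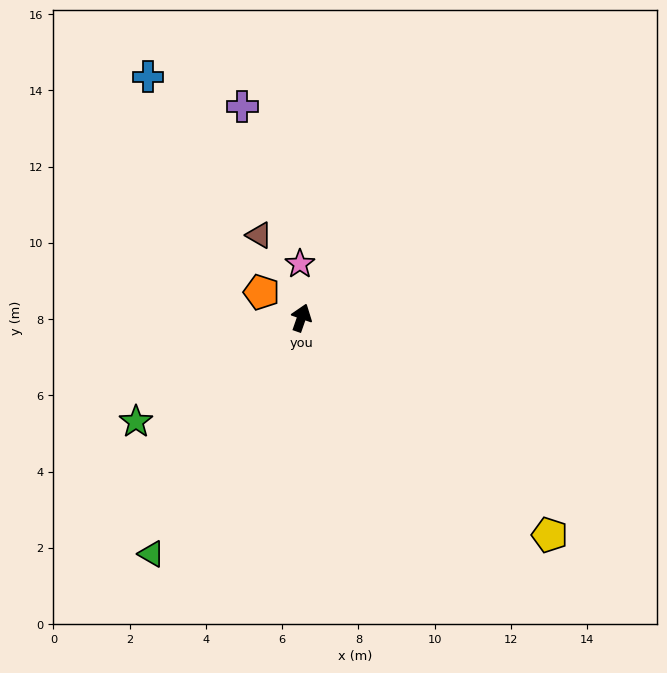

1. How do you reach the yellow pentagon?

turn right 112°, forward 8.7 m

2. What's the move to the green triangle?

turn left 167°, forward 7.3 m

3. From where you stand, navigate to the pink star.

turn left 21°, forward 1.4 m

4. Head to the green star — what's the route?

turn left 141°, forward 5.1 m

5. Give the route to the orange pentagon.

turn left 77°, forward 1.2 m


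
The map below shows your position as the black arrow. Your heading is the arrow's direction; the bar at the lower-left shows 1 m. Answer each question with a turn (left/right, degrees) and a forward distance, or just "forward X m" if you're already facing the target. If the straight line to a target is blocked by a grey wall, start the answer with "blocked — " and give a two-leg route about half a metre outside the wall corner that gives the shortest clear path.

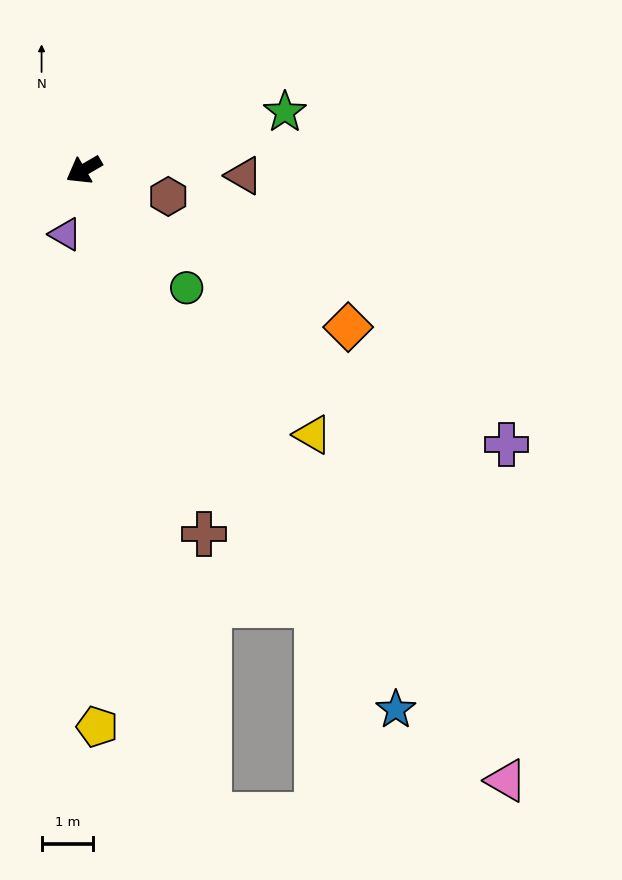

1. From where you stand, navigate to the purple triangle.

turn left 44°, forward 1.3 m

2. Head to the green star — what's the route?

turn left 166°, forward 4.0 m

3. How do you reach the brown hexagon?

turn left 132°, forward 1.7 m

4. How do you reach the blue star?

turn left 90°, forward 12.0 m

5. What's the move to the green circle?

turn left 101°, forward 3.0 m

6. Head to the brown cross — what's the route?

turn left 78°, forward 7.4 m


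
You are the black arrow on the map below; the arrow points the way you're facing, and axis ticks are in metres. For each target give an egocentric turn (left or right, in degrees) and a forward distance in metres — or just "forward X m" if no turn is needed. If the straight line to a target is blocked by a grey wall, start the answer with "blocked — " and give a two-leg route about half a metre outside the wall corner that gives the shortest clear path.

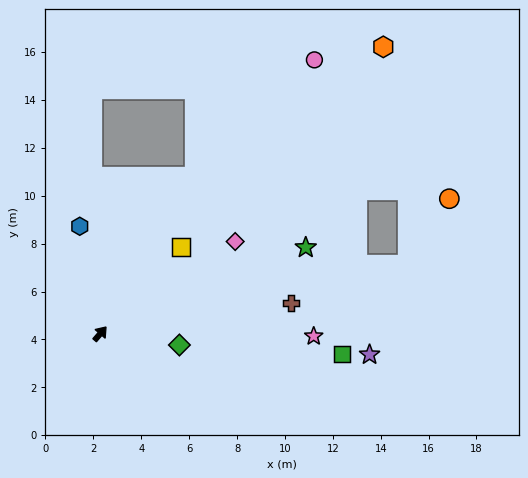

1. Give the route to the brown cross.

turn right 40°, forward 8.1 m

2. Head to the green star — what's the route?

turn right 27°, forward 9.3 m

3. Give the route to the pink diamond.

turn right 15°, forward 6.8 m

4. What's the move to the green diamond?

turn right 58°, forward 3.3 m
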